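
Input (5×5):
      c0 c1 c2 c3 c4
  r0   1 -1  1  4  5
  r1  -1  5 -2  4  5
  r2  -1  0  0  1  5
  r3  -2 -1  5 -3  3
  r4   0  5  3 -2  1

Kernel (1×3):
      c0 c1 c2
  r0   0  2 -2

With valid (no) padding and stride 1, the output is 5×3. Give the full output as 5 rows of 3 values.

Output[0,0]: The receptive field on the input at this output position is [1 -1 1]. Elementwise product with the kernel and sum: -1·2 + 1·-2.
Output[0,1]: The receptive field on the input at this output position is [-1 1 4]. Elementwise product with the kernel and sum: 1·2 + 4·-2.

-4 -6 -2
14 -12 -2
0 -2 -8
-12 16 -12
4 10 -6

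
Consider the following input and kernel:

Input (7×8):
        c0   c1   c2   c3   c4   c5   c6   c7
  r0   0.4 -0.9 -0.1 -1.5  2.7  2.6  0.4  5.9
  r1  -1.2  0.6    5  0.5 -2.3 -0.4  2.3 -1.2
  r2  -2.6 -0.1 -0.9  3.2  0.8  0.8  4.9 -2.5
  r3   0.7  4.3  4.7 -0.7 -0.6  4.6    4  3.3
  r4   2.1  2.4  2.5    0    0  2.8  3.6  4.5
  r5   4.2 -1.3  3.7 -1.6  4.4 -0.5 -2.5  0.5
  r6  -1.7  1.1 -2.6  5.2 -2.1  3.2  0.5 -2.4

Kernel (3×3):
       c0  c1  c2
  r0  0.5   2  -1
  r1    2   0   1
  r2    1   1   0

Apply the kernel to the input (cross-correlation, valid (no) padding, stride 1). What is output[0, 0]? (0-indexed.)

The receptive field on the input at this output position is [0.4 -0.9 -0.1 / -1.2 0.6 5 / -2.6 -0.1 -0.9]. Elementwise product with the kernel and sum: 0.4·0.5 + -0.9·2 + -0.1·-1 + -1.2·2 + 5·1 + -2.6·1 + -0.1·1.

-1.6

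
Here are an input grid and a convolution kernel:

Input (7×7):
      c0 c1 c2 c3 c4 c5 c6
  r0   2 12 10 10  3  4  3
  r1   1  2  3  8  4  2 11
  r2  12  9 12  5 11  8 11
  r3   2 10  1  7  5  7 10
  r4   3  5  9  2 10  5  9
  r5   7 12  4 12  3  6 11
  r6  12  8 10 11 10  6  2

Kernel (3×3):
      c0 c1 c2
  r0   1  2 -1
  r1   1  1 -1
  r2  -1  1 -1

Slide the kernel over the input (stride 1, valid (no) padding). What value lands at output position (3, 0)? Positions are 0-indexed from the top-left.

The receptive field on the input at this output position is [2 10 1 / 3 5 9 / 7 12 4]. Elementwise product with the kernel and sum: 2·1 + 10·2 + 1·-1 + 3·1 + 5·1 + 9·-1 + 7·-1 + 12·1 + 4·-1.

21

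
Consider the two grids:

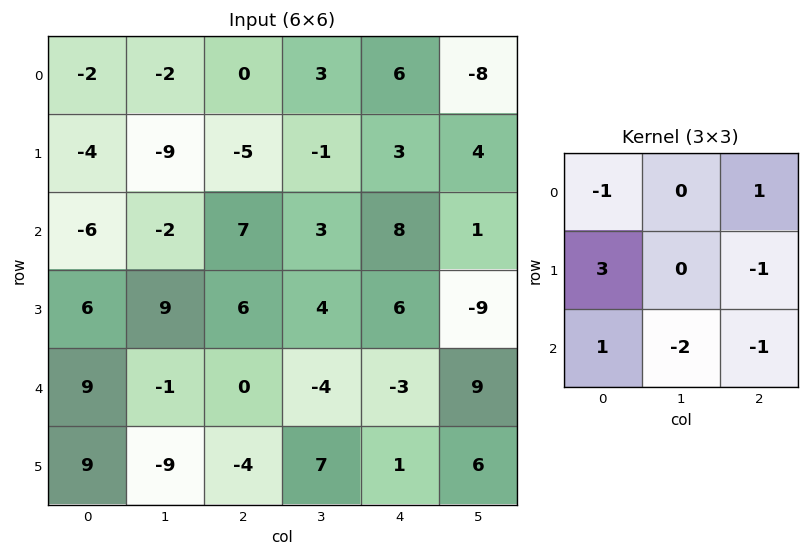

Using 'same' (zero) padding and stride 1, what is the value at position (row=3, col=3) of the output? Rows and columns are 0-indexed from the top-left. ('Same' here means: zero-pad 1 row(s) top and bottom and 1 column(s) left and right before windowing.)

24

The receptive field on the zero-padded input at this output position is [7 3 8 / 6 4 6 / 0 -4 -3]. Elementwise product with the kernel and sum: 7·-1 + 8·1 + 6·3 + 6·-1 + 0·1 + -4·-2 + -3·-1.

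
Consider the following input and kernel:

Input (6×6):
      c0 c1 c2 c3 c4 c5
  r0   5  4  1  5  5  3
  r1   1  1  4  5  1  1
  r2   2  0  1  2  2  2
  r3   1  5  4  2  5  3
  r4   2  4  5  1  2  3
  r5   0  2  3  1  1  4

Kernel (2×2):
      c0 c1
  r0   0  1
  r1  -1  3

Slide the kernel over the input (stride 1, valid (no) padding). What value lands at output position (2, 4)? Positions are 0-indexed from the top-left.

6

The receptive field on the input at this output position is [2 2 / 5 3]. Elementwise product with the kernel and sum: 2·1 + 5·-1 + 3·3.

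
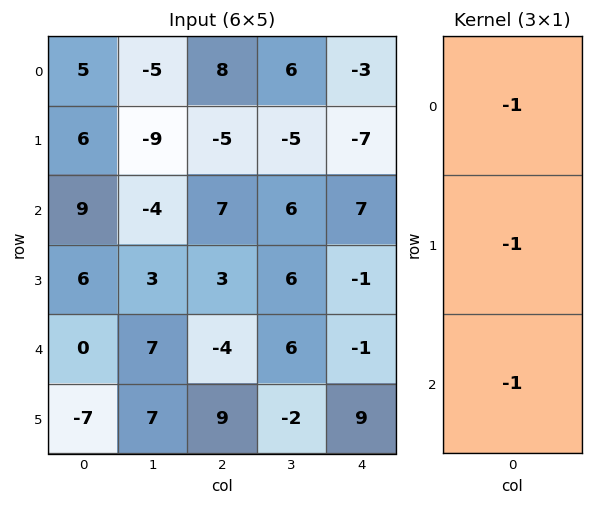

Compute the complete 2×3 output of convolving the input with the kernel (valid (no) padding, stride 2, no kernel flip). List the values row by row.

Output[0,0]: The receptive field on the input at this output position is [5 / 6 / 9]. Elementwise product with the kernel and sum: 5·-1 + 6·-1 + 9·-1.
Output[0,1]: The receptive field on the input at this output position is [8 / -5 / 7]. Elementwise product with the kernel and sum: 8·-1 + -5·-1 + 7·-1.

-20 -10 3
-15 -6 -5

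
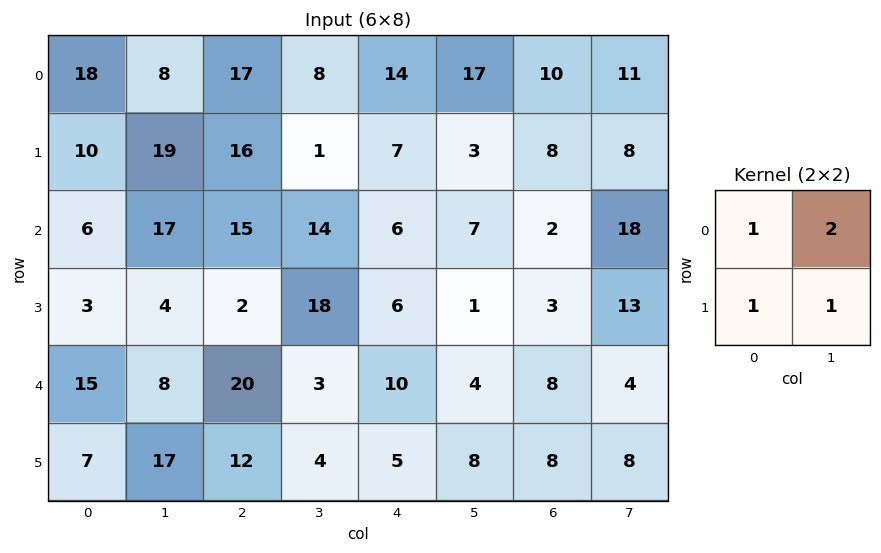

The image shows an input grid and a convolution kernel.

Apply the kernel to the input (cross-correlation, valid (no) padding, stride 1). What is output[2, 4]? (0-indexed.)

27

The receptive field on the input at this output position is [6 7 / 6 1]. Elementwise product with the kernel and sum: 6·1 + 7·2 + 6·1 + 1·1.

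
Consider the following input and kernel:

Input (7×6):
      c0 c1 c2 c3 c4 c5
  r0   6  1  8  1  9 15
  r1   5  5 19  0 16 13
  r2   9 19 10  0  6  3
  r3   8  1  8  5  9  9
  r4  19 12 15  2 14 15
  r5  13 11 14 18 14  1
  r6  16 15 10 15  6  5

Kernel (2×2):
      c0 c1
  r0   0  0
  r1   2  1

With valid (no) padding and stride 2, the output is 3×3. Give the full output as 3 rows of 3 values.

Output[0,0]: The receptive field on the input at this output position is [6 1 / 5 5]. Elementwise product with the kernel and sum: 5·2 + 5·1.

15 38 45
17 21 27
37 46 29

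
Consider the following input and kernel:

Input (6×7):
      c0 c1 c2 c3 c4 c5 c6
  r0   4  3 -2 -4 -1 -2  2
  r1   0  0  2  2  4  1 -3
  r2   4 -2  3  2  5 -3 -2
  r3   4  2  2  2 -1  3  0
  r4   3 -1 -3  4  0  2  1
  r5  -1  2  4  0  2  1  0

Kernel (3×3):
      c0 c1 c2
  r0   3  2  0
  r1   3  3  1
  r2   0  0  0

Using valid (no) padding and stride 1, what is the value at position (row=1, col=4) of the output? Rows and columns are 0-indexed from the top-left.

18

The receptive field on the input at this output position is [4 1 -3 / 5 -3 -2 / -1 3 0]. Elementwise product with the kernel and sum: 4·3 + 1·2 + 5·3 + -3·3 + -2·1.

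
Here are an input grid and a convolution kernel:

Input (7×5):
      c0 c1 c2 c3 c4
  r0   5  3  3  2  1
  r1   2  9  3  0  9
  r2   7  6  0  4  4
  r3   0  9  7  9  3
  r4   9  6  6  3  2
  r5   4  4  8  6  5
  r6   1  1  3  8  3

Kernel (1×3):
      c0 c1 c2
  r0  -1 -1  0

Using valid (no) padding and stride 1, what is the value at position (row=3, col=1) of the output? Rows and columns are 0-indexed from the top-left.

The receptive field on the input at this output position is [9 7 9]. Elementwise product with the kernel and sum: 9·-1 + 7·-1.

-16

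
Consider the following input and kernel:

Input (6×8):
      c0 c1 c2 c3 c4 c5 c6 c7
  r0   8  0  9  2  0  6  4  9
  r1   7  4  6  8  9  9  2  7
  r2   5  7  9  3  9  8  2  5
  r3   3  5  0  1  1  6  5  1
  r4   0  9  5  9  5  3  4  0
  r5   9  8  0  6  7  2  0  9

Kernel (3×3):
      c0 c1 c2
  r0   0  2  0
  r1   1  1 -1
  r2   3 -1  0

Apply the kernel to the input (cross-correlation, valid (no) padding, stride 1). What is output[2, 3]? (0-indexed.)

The receptive field on the input at this output position is [3 9 8 / 1 1 6 / 9 5 3]. Elementwise product with the kernel and sum: 9·2 + 1·1 + 1·1 + 6·-1 + 9·3 + 5·-1.

36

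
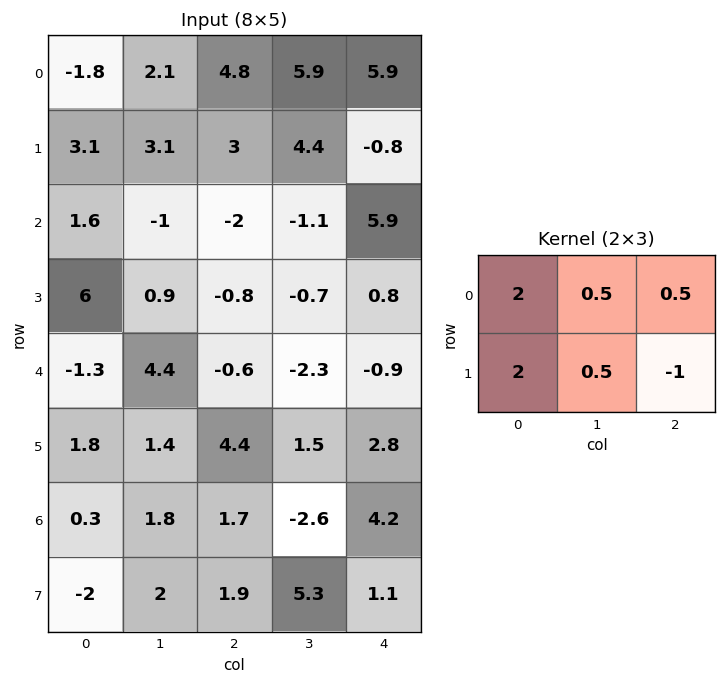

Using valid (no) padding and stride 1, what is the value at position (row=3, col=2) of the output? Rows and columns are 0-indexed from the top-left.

The receptive field on the input at this output position is [-0.8 -0.7 0.8 / -0.6 -2.3 -0.9]. Elementwise product with the kernel and sum: -0.8·2 + -0.7·0.5 + 0.8·0.5 + -0.6·2 + -2.3·0.5 + -0.9·-1.

-3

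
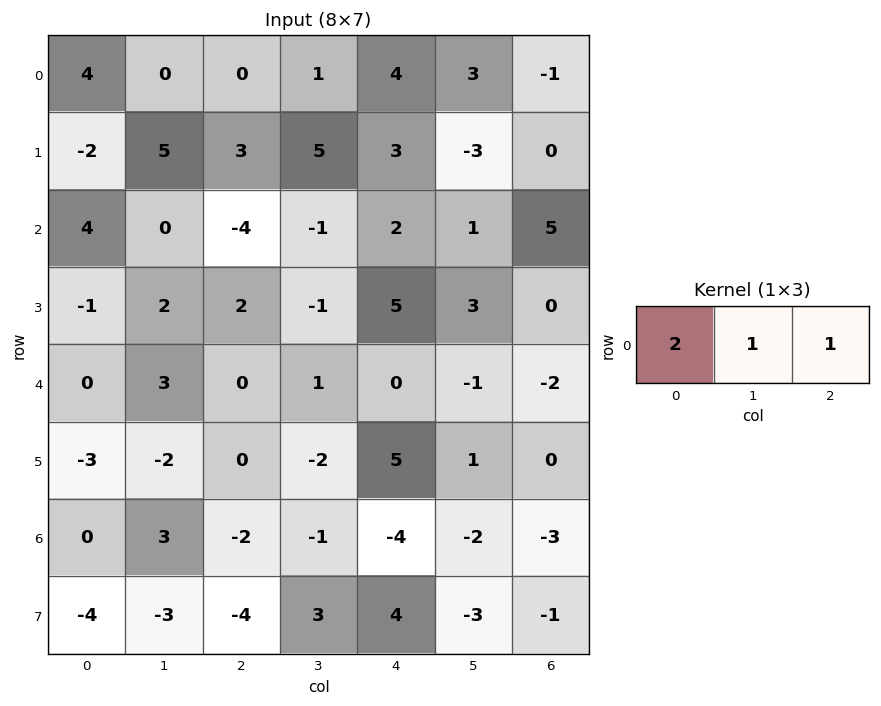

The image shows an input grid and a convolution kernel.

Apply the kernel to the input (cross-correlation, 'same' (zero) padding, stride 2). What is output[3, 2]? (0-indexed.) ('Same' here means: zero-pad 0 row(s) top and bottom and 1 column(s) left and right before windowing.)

-8

The receptive field on the zero-padded input at this output position is [-1 -4 -2]. Elementwise product with the kernel and sum: -1·2 + -4·1 + -2·1.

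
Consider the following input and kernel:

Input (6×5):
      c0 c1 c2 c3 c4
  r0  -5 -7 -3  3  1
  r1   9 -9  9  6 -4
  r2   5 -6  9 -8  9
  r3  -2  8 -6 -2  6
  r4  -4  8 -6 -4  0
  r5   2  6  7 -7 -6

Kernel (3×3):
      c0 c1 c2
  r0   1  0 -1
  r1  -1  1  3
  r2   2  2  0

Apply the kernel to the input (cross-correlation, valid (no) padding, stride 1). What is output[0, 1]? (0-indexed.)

32

The receptive field on the input at this output position is [-7 -3 3 / -9 9 6 / -6 9 -8]. Elementwise product with the kernel and sum: -7·1 + 3·-1 + -9·-1 + 9·1 + 6·3 + -6·2 + 9·2.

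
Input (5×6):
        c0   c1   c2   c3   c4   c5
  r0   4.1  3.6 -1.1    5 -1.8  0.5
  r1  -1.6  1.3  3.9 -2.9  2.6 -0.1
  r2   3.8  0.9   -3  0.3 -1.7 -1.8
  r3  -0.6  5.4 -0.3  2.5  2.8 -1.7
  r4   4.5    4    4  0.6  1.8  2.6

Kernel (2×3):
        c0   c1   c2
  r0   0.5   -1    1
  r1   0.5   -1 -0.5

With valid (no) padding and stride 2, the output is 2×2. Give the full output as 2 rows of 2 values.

-6.7 -3.8
-7.55 -7.55

Output[0,0]: The receptive field on the input at this output position is [4.1 3.6 -1.1 / -1.6 1.3 3.9]. Elementwise product with the kernel and sum: 4.1·0.5 + 3.6·-1 + -1.1·1 + -1.6·0.5 + 1.3·-1 + 3.9·-0.5.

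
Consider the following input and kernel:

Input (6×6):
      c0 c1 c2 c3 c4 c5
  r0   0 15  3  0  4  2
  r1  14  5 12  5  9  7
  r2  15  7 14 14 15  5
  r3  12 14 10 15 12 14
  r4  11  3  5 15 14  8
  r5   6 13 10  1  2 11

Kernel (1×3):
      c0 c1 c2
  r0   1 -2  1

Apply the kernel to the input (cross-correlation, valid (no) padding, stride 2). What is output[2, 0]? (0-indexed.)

10

The receptive field on the input at this output position is [11 3 5]. Elementwise product with the kernel and sum: 11·1 + 3·-2 + 5·1.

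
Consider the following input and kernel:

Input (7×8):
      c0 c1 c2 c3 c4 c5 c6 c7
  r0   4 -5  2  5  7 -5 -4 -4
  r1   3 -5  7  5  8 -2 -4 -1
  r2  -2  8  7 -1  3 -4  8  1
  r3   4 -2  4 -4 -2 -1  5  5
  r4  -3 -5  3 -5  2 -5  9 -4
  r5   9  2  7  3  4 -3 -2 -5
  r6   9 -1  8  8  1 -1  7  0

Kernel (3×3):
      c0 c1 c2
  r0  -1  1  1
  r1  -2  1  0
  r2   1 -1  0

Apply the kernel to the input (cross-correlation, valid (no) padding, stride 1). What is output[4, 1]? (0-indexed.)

-3

The receptive field on the input at this output position is [-5 3 -5 / 2 7 3 / -1 8 8]. Elementwise product with the kernel and sum: -5·-1 + 3·1 + -5·1 + 2·-2 + 7·1 + -1·1 + 8·-1.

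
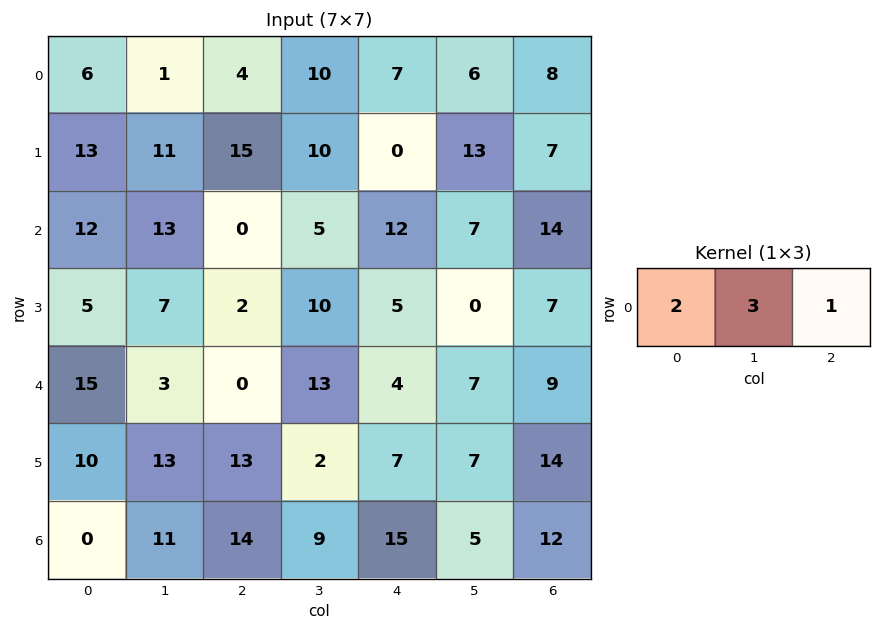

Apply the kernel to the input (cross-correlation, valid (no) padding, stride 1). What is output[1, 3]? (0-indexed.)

33

The receptive field on the input at this output position is [10 0 13]. Elementwise product with the kernel and sum: 10·2 + 0·3 + 13·1.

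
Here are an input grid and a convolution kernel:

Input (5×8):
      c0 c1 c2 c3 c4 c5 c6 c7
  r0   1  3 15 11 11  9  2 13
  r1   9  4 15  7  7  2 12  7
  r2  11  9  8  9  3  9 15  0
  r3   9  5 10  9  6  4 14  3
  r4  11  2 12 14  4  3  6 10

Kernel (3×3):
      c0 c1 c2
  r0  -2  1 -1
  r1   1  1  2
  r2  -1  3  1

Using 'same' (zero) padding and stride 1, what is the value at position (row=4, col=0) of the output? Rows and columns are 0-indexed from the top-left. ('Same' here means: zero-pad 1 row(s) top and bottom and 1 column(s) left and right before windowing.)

19

The receptive field on the zero-padded input at this output position is [0 9 5 / 0 11 2 / 0 0 0]. Elementwise product with the kernel and sum: 0·-2 + 9·1 + 5·-1 + 0·1 + 11·1 + 2·2 + 0·-1 + 0·3 + 0·1.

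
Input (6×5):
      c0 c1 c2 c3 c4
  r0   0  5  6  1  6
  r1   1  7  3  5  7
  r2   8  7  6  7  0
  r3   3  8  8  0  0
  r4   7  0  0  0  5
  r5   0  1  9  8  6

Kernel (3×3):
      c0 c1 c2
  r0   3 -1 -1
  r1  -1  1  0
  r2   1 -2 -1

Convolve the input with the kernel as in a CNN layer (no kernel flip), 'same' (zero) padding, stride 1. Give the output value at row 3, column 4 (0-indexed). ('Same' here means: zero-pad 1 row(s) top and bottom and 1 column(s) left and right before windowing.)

11

The receptive field on the zero-padded input at this output position is [7 0 0 / 0 0 0 / 0 5 0]. Elementwise product with the kernel and sum: 7·3 + 0·-1 + 0·-1 + 0·-1 + 0·1 + 0·1 + 5·-2 + 0·-1.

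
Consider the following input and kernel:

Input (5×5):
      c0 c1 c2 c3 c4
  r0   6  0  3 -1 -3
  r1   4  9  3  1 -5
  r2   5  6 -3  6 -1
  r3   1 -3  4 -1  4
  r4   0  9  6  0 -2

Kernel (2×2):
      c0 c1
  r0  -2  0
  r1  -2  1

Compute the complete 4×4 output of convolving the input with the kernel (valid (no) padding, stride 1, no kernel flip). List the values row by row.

Output[0,0]: The receptive field on the input at this output position is [6 0 / 4 9]. Elementwise product with the kernel and sum: 6·-2 + 4·-2 + 9·1.

-11 -15 -11 -5
-12 -33 6 -15
-15 -2 -3 -6
7 -6 -20 0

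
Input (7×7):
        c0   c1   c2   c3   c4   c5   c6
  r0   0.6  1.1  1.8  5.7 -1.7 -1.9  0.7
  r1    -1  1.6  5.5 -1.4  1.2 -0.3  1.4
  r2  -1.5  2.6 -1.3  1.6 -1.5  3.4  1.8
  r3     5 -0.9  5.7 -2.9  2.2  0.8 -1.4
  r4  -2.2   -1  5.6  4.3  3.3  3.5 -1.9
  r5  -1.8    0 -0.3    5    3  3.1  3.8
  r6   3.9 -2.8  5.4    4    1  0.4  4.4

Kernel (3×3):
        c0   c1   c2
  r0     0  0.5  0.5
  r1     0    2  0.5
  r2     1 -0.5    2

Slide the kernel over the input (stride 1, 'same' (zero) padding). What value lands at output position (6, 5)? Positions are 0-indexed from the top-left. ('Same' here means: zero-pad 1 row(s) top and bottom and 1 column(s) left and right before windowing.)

6.45

The receptive field on the zero-padded input at this output position is [3 3.1 3.8 / 1 0.4 4.4 / 0 0 0]. Elementwise product with the kernel and sum: 3.1·0.5 + 3.8·0.5 + 0.4·2 + 4.4·0.5 + 0·1 + 0·-0.5 + 0·2.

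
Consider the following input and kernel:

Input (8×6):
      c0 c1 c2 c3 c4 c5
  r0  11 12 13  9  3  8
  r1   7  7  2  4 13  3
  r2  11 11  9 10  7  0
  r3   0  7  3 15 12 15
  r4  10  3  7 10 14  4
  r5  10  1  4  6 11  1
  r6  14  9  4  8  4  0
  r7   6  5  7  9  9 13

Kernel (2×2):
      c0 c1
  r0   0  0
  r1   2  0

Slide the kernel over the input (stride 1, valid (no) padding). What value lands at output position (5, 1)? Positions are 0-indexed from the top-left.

The receptive field on the input at this output position is [1 4 / 9 4]. Elementwise product with the kernel and sum: 9·2.

18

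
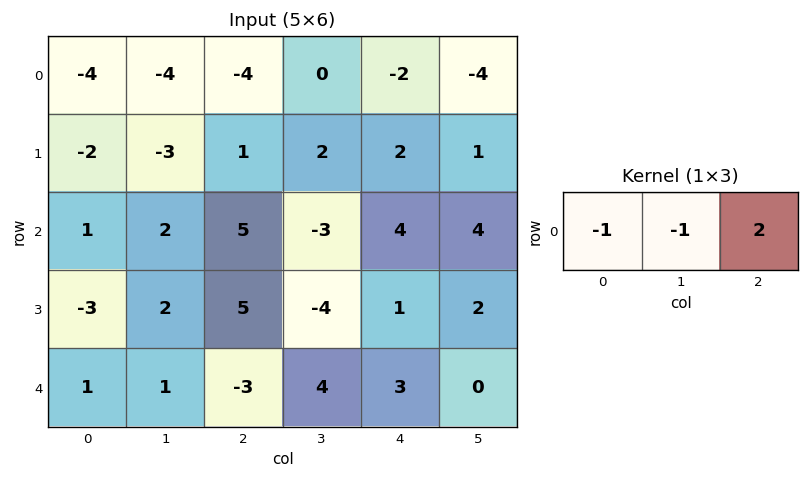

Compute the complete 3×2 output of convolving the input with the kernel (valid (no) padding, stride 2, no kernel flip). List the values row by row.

0 0
7 6
-8 5

Output[0,0]: The receptive field on the input at this output position is [-4 -4 -4]. Elementwise product with the kernel and sum: -4·-1 + -4·-1 + -4·2.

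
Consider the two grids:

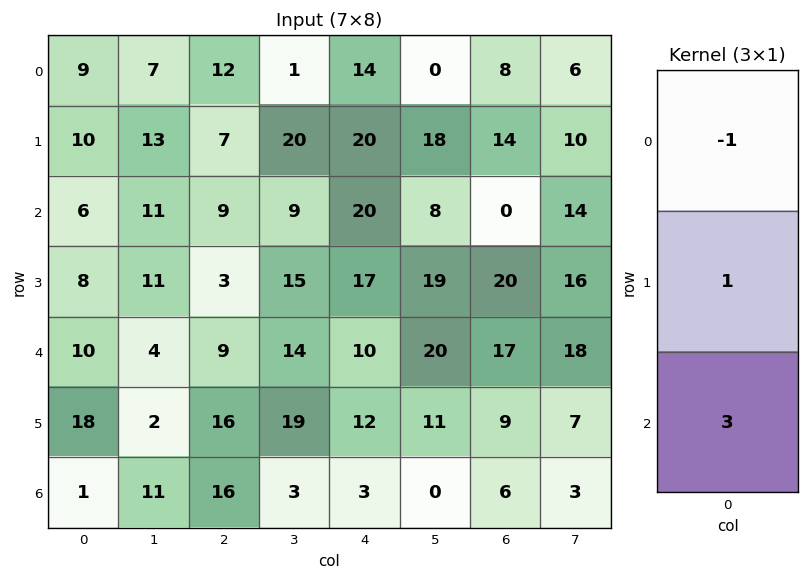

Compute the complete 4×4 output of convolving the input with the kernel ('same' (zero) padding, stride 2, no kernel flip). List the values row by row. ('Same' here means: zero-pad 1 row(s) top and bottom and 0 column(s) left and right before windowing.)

39 33 74 50
20 11 51 46
56 54 29 24
-17 0 -9 -3

Output[0,0]: The receptive field on the zero-padded input at this output position is [0 / 9 / 10]. Elementwise product with the kernel and sum: 0·-1 + 9·1 + 10·3.
Output[0,1]: The receptive field on the zero-padded input at this output position is [0 / 12 / 7]. Elementwise product with the kernel and sum: 0·-1 + 12·1 + 7·3.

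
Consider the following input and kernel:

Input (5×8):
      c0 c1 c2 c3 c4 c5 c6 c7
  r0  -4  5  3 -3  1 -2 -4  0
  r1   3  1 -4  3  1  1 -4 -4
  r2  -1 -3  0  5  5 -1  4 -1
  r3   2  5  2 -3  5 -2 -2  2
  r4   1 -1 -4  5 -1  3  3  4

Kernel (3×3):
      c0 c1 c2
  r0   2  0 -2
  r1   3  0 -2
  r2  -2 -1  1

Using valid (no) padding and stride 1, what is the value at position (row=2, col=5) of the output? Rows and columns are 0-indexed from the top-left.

-15

The receptive field on the input at this output position is [-1 4 -1 / -2 -2 2 / 3 3 4]. Elementwise product with the kernel and sum: -1·2 + -1·-2 + -2·3 + 2·-2 + 3·-2 + 3·-1 + 4·1.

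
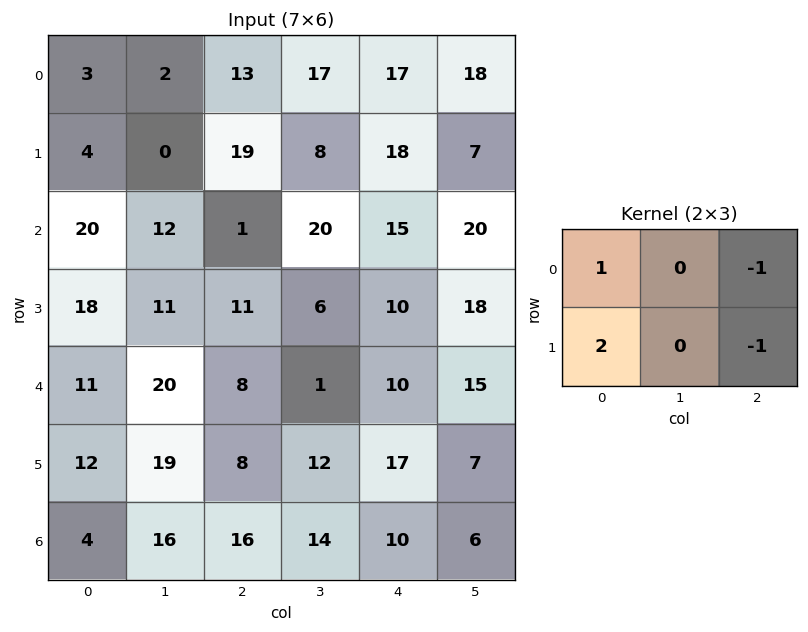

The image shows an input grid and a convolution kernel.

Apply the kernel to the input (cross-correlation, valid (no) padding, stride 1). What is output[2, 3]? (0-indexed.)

-6

The receptive field on the input at this output position is [20 15 20 / 6 10 18]. Elementwise product with the kernel and sum: 20·1 + 20·-1 + 6·2 + 18·-1.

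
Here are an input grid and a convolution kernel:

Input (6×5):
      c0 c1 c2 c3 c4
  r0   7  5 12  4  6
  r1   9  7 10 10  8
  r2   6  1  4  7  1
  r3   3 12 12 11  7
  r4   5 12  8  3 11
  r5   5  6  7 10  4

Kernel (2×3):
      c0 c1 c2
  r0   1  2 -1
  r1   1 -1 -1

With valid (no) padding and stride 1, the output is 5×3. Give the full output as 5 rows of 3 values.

Output[0,0]: The receptive field on the input at this output position is [7 5 12 / 9 7 10]. Elementwise product with the kernel and sum: 7·1 + 5·2 + 12·-1 + 9·1 + 7·-1 + 10·-1.
Output[0,1]: The receptive field on the input at this output position is [5 12 4 / 7 10 10]. Elementwise product with the kernel and sum: 5·1 + 12·2 + 4·-1 + 7·1 + 10·-1 + 10·-1.

-3 12 6
14 7 18
-17 -9 11
0 26 21
13 14 -4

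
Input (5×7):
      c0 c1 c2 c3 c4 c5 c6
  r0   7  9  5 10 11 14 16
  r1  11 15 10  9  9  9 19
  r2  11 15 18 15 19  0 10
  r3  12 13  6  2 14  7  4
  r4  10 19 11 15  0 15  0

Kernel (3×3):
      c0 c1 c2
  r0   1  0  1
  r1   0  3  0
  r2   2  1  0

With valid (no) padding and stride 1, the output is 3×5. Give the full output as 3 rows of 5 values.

94 97 94 100 92
103 110 78 93 63
107 97 80 87 65

Output[0,0]: The receptive field on the input at this output position is [7 9 5 / 11 15 10 / 11 15 18]. Elementwise product with the kernel and sum: 7·1 + 5·1 + 15·3 + 11·2 + 15·1.
Output[0,1]: The receptive field on the input at this output position is [9 5 10 / 15 10 9 / 15 18 15]. Elementwise product with the kernel and sum: 9·1 + 10·1 + 10·3 + 15·2 + 18·1.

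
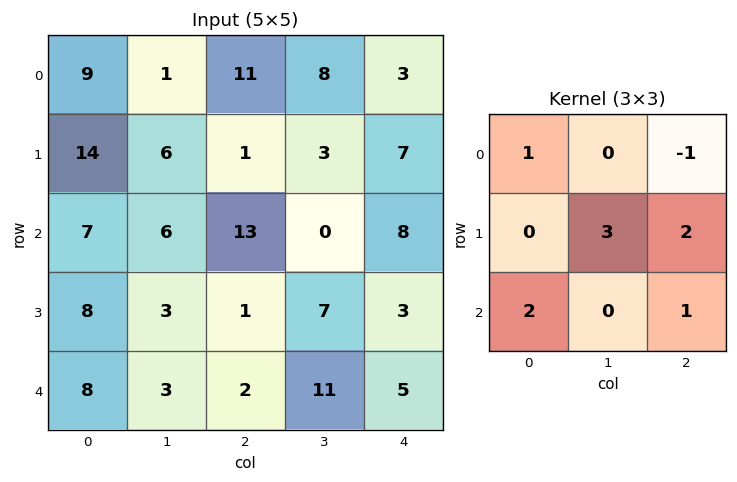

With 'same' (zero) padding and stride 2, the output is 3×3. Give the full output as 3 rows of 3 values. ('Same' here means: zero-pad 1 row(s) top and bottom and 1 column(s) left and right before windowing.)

35 64 15
30 55 41
27 24 22

Output[0,0]: The receptive field on the zero-padded input at this output position is [0 0 0 / 0 9 1 / 0 14 6]. Elementwise product with the kernel and sum: 0·1 + 0·-1 + 9·3 + 1·2 + 0·2 + 6·1.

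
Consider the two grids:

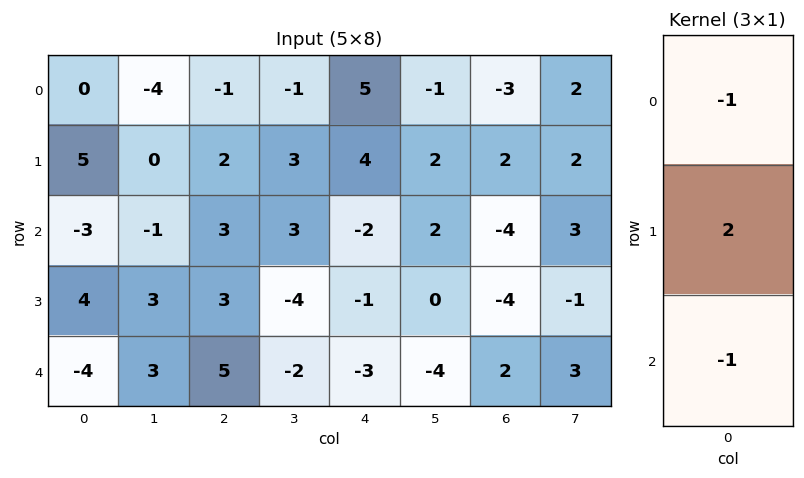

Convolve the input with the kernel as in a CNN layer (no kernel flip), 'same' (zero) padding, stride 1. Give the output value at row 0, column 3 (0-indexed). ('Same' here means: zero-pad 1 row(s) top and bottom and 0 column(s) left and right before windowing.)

-5

The receptive field on the zero-padded input at this output position is [0 / -1 / 3]. Elementwise product with the kernel and sum: 0·-1 + -1·2 + 3·-1.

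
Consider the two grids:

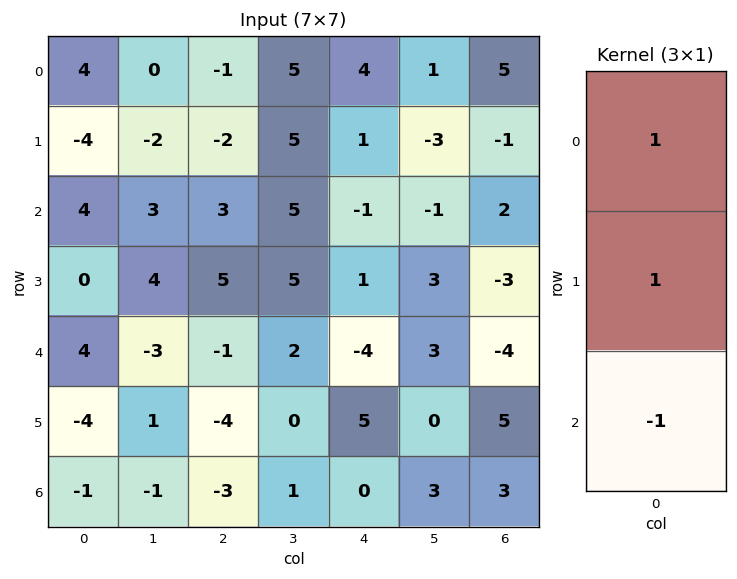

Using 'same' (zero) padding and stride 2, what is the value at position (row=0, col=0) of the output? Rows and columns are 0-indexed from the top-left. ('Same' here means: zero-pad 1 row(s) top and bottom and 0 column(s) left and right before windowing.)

The receptive field on the zero-padded input at this output position is [0 / 4 / -4]. Elementwise product with the kernel and sum: 0·1 + 4·1 + -4·-1.

8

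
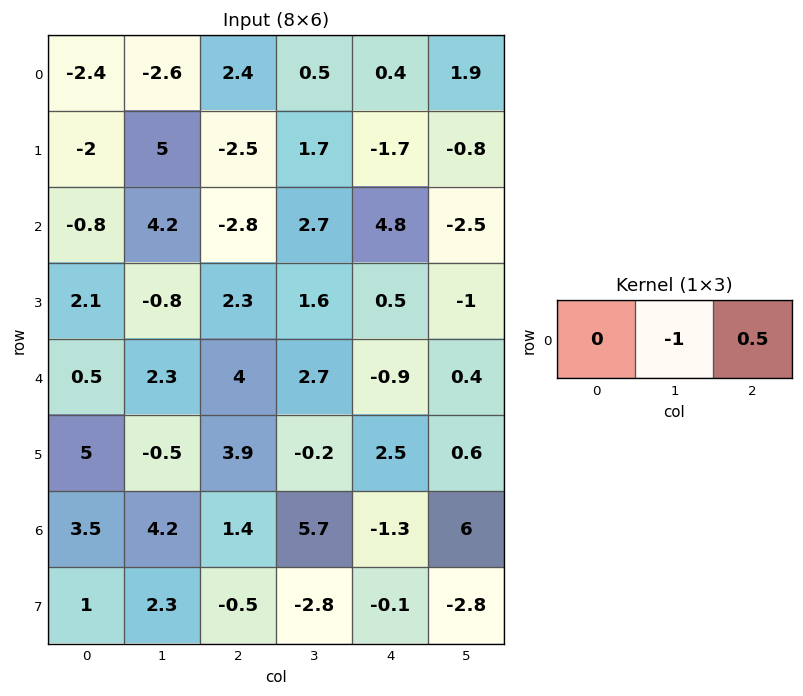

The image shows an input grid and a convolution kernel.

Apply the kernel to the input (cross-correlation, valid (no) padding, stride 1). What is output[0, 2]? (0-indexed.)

The receptive field on the input at this output position is [2.4 0.5 0.4]. Elementwise product with the kernel and sum: 0.5·-1 + 0.4·0.5.

-0.3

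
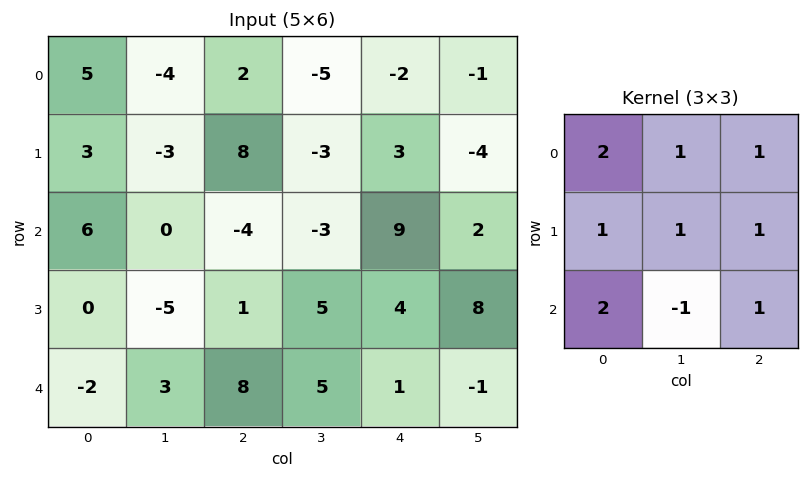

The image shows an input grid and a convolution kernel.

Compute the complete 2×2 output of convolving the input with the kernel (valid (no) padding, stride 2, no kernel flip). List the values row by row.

24 9
5 20

Output[0,0]: The receptive field on the input at this output position is [5 -4 2 / 3 -3 8 / 6 0 -4]. Elementwise product with the kernel and sum: 5·2 + -4·1 + 2·1 + 3·1 + -3·1 + 8·1 + 6·2 + 0·-1 + -4·1.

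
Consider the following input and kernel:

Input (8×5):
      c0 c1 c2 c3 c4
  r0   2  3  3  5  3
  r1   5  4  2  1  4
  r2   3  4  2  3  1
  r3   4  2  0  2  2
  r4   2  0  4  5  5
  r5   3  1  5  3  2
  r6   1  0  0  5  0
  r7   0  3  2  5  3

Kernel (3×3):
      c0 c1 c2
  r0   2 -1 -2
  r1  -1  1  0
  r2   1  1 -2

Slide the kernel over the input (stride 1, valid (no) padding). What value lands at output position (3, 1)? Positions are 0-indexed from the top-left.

4

The receptive field on the input at this output position is [2 0 2 / 0 4 5 / 1 5 3]. Elementwise product with the kernel and sum: 2·2 + 0·-1 + 2·-2 + 0·-1 + 4·1 + 1·1 + 5·1 + 3·-2.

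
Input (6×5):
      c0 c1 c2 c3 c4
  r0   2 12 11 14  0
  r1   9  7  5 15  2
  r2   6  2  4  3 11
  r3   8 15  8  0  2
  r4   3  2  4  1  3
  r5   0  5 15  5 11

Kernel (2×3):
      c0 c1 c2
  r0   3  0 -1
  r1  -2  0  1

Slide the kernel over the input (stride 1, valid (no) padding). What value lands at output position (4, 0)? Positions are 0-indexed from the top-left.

The receptive field on the input at this output position is [3 2 4 / 0 5 15]. Elementwise product with the kernel and sum: 3·3 + 4·-1 + 0·-2 + 15·1.

20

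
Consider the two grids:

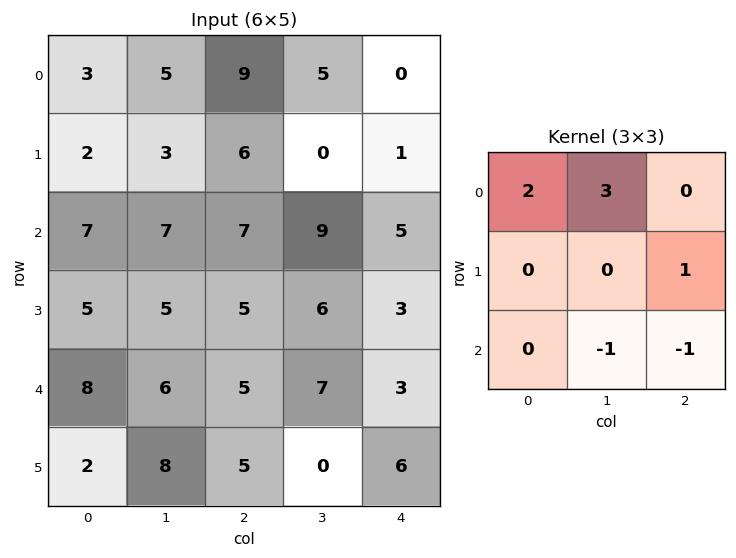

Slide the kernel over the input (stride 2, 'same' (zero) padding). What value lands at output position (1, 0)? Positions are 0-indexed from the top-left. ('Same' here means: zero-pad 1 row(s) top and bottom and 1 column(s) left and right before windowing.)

3

The receptive field on the zero-padded input at this output position is [0 2 3 / 0 7 7 / 0 5 5]. Elementwise product with the kernel and sum: 0·2 + 2·3 + 7·1 + 5·-1 + 5·-1.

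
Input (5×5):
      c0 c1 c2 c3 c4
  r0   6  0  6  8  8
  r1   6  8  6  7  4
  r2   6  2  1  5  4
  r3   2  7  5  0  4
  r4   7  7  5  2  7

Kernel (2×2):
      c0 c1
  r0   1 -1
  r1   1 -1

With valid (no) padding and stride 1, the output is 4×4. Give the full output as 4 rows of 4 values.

Output[0,0]: The receptive field on the input at this output position is [6 0 / 6 8]. Elementwise product with the kernel and sum: 6·1 + 0·-1 + 6·1 + 8·-1.
Output[0,1]: The receptive field on the input at this output position is [0 6 / 8 6]. Elementwise product with the kernel and sum: 0·1 + 6·-1 + 8·1 + 6·-1.

4 -4 -3 3
2 3 -5 4
-1 3 1 -3
-5 4 8 -9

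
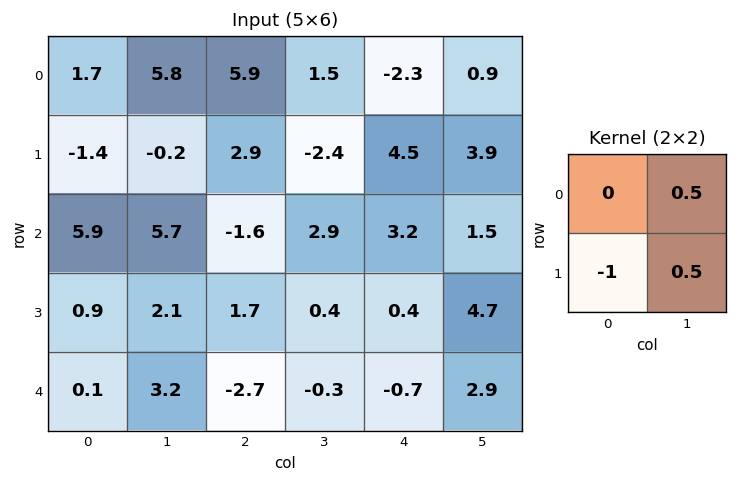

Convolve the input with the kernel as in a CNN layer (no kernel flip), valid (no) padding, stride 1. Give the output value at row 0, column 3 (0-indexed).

The receptive field on the input at this output position is [1.5 -2.3 / -2.4 4.5]. Elementwise product with the kernel and sum: -2.3·0.5 + -2.4·-1 + 4.5·0.5.

3.5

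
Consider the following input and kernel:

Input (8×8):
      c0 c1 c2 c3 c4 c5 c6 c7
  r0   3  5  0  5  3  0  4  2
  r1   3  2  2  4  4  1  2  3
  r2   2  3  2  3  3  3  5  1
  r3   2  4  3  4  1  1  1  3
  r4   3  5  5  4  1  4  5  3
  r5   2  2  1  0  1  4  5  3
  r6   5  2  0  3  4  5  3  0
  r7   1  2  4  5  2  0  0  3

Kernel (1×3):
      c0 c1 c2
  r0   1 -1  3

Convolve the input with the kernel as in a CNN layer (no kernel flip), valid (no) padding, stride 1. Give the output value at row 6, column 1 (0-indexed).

The receptive field on the input at this output position is [2 0 3]. Elementwise product with the kernel and sum: 2·1 + 0·-1 + 3·3.

11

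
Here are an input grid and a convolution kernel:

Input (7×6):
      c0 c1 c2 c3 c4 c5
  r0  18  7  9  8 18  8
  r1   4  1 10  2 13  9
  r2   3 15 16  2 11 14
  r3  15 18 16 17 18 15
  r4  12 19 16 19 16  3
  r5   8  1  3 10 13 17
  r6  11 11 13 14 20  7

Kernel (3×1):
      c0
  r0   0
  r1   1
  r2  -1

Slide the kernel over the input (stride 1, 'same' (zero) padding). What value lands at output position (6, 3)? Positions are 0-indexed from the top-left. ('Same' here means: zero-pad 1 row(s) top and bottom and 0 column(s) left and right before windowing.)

The receptive field on the zero-padded input at this output position is [10 / 14 / 0]. Elementwise product with the kernel and sum: 14·1 + 0·-1.

14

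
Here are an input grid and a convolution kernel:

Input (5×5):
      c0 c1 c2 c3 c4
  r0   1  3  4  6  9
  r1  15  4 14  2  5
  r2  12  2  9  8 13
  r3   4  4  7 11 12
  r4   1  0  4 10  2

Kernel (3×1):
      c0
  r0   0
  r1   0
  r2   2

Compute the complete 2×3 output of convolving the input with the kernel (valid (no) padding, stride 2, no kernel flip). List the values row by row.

Output[0,0]: The receptive field on the input at this output position is [1 / 15 / 12]. Elementwise product with the kernel and sum: 12·2.

24 18 26
2 8 4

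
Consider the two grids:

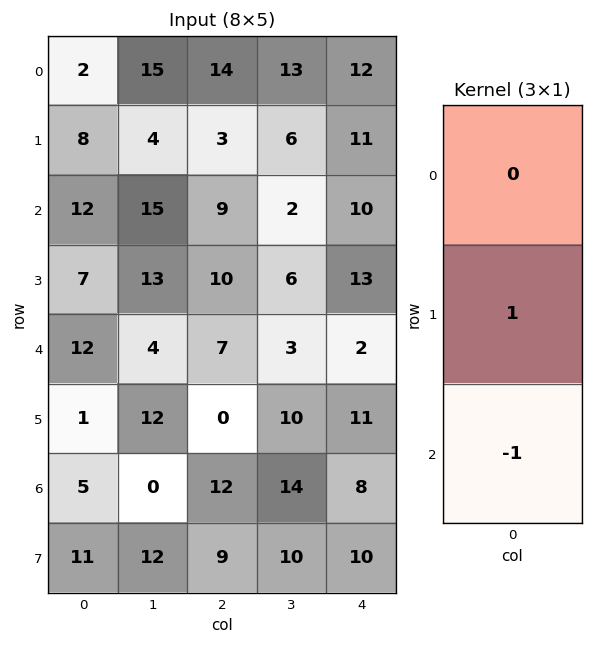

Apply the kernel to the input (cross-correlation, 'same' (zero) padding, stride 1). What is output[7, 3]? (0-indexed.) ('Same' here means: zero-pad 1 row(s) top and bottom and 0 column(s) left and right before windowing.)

The receptive field on the zero-padded input at this output position is [14 / 10 / 0]. Elementwise product with the kernel and sum: 10·1 + 0·-1.

10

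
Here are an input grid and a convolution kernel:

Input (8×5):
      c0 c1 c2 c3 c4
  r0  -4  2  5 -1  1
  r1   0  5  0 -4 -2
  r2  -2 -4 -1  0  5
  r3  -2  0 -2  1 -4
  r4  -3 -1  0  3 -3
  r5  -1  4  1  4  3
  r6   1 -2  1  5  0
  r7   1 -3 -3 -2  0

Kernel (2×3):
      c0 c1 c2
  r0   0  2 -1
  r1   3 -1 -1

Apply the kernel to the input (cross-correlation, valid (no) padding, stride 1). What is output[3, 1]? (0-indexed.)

The receptive field on the input at this output position is [0 -2 1 / -1 0 3]. Elementwise product with the kernel and sum: -2·2 + 1·-1 + -1·3 + 0·-1 + 3·-1.

-11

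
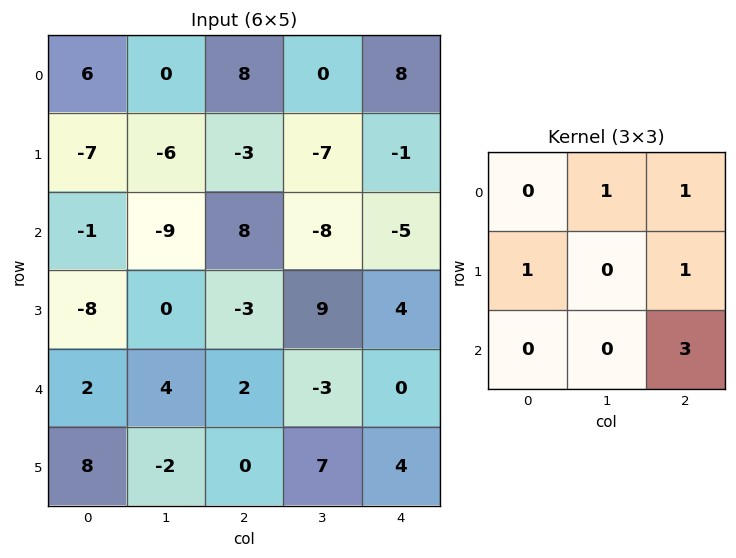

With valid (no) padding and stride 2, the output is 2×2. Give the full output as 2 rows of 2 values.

Output[0,0]: The receptive field on the input at this output position is [6 0 8 / -7 -6 -3 / -1 -9 8]. Elementwise product with the kernel and sum: 0·1 + 8·1 + -7·1 + -3·1 + 8·3.
Output[0,1]: The receptive field on the input at this output position is [8 0 8 / -3 -7 -1 / 8 -8 -5]. Elementwise product with the kernel and sum: 0·1 + 8·1 + -3·1 + -1·1 + -5·3.

22 -11
-6 -12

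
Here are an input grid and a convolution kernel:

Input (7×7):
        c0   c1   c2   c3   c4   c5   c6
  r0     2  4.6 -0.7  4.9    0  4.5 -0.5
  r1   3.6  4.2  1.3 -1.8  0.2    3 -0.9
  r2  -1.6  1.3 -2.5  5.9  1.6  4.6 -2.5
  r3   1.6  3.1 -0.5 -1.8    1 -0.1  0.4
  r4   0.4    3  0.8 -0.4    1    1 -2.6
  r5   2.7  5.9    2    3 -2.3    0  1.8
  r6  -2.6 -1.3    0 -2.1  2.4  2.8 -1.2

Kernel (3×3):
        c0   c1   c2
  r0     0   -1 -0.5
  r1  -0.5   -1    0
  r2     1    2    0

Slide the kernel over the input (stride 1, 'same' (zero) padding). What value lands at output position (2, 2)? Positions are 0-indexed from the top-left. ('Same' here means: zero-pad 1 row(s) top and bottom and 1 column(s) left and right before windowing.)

3.55

The receptive field on the zero-padded input at this output position is [4.2 1.3 -1.8 / 1.3 -2.5 5.9 / 3.1 -0.5 -1.8]. Elementwise product with the kernel and sum: 1.3·-1 + -1.8·-0.5 + 1.3·-0.5 + -2.5·-1 + 3.1·1 + -0.5·2.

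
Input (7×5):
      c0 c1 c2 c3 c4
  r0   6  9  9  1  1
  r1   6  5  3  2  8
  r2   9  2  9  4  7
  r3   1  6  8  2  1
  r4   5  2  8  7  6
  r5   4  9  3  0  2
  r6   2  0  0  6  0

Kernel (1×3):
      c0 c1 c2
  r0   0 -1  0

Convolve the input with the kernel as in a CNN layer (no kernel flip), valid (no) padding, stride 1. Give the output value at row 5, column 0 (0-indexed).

-9

The receptive field on the input at this output position is [4 9 3]. Elementwise product with the kernel and sum: 9·-1.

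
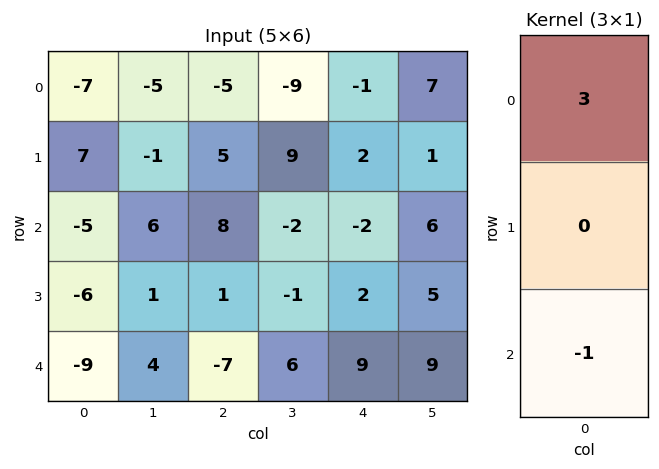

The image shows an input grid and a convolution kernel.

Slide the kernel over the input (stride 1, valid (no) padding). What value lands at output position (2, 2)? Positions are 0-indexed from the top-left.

The receptive field on the input at this output position is [8 / 1 / -7]. Elementwise product with the kernel and sum: 8·3 + -7·-1.

31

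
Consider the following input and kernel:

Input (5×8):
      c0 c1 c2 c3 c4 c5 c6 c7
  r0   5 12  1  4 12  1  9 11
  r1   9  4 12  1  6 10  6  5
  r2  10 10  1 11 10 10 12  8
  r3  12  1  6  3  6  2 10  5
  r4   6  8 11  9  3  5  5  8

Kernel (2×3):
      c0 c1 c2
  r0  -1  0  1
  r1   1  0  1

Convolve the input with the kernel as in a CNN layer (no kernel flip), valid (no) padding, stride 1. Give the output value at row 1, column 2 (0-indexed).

The receptive field on the input at this output position is [12 1 6 / 1 11 10]. Elementwise product with the kernel and sum: 12·-1 + 6·1 + 1·1 + 10·1.

5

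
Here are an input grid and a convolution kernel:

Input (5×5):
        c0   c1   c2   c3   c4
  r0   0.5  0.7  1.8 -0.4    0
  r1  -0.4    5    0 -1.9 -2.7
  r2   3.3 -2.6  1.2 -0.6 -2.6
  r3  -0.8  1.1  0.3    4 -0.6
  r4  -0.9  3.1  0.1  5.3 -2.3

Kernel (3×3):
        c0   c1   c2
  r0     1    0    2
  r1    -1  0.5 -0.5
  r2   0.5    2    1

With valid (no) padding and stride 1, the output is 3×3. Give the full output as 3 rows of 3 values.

Output[0,0]: The receptive field on the input at this output position is [0.5 0.7 1.8 / -0.4 5 0 / 3.3 -2.6 1.2]. Elementwise product with the kernel and sum: 0.5·1 + 1.8·2 + -0.4·-1 + 5·0.5 + 0·-0.5 + 3.3·0.5 + -2.6·2 + 1.2·1.
Output[0,1]: The receptive field on the input at this output position is [0.7 1.8 -0.4 / 5 0 -1.9 / -2.6 1.2 -0.6]. Elementwise product with the kernel and sum: 0.7·1 + -0.4·2 + 5·-1 + 0·0.5 + -1.9·-0.5 + -2.6·0.5 + 1.2·2 + -0.6·1.

4.65 -3.65 -1
-3.5 9.85 1.95
12.75 0.3 6.35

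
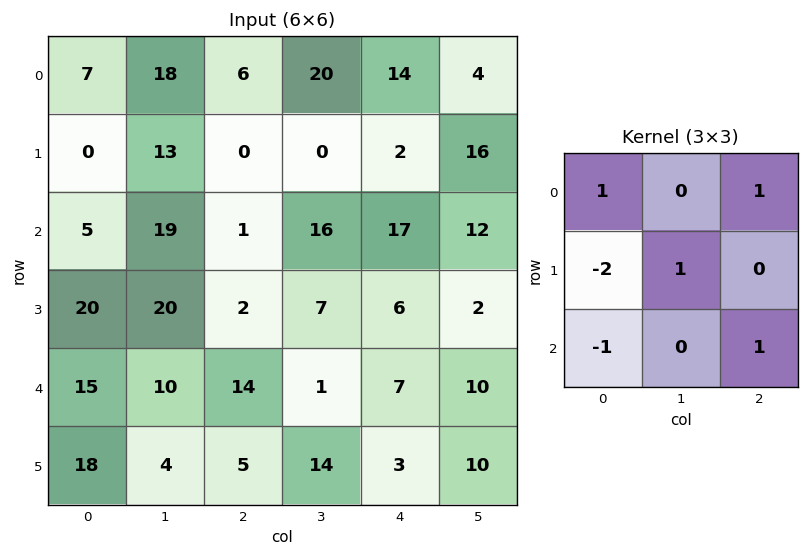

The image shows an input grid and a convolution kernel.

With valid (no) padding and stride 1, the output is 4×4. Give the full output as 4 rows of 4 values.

22 9 36 22
-9 -37 20 -4
-15 -12 14 29
-11 31 -21 10

Output[0,0]: The receptive field on the input at this output position is [7 18 6 / 0 13 0 / 5 19 1]. Elementwise product with the kernel and sum: 7·1 + 6·1 + 0·-2 + 13·1 + 5·-1 + 1·1.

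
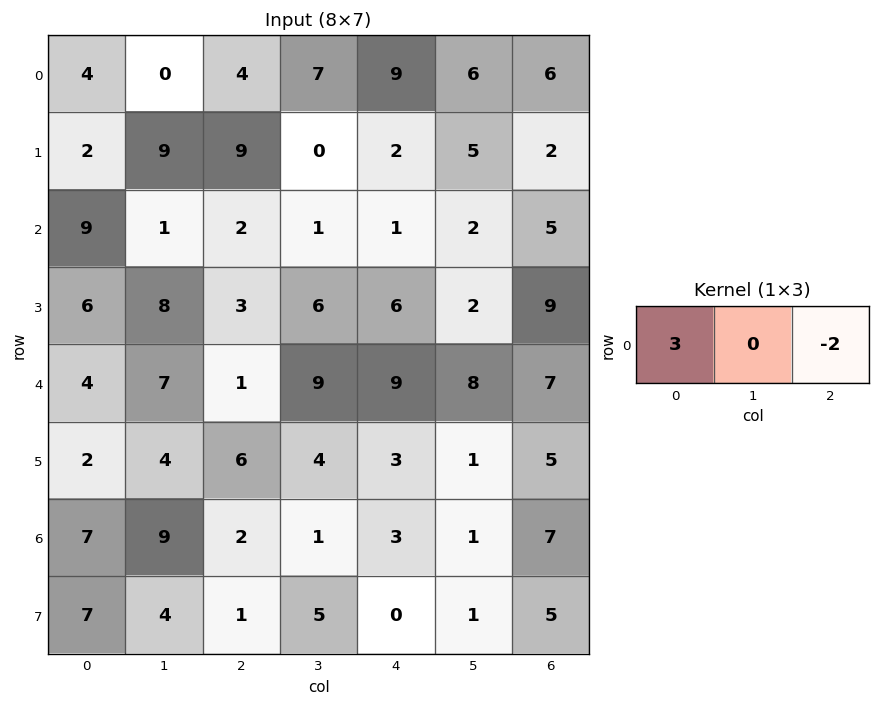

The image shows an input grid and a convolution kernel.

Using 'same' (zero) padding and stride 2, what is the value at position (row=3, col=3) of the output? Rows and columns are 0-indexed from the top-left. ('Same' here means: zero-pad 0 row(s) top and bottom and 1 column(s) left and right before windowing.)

3

The receptive field on the zero-padded input at this output position is [1 7 0]. Elementwise product with the kernel and sum: 1·3 + 0·-2.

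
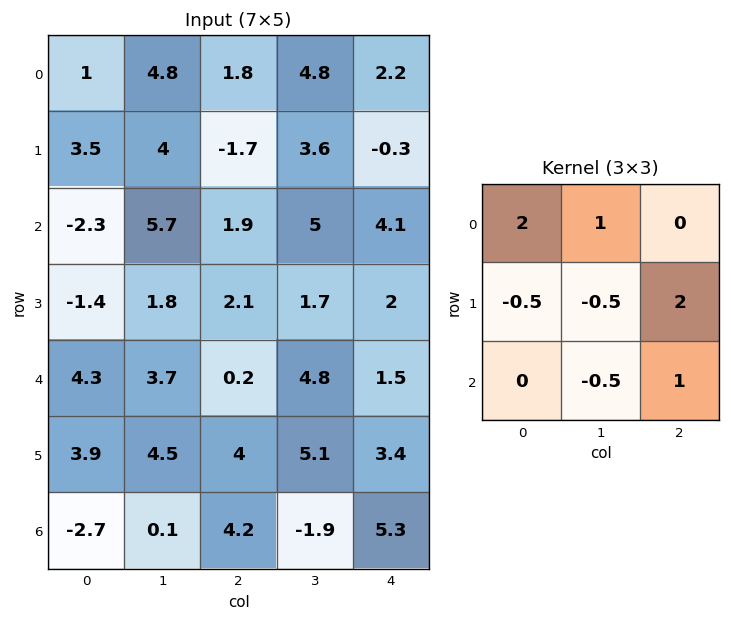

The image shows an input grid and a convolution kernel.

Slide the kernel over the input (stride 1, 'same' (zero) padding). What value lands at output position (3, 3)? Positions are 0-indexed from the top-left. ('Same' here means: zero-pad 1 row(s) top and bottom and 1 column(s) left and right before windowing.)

10

The receptive field on the zero-padded input at this output position is [1.9 5 4.1 / 2.1 1.7 2 / 0.2 4.8 1.5]. Elementwise product with the kernel and sum: 1.9·2 + 5·1 + 2.1·-0.5 + 1.7·-0.5 + 2·2 + 4.8·-0.5 + 1.5·1.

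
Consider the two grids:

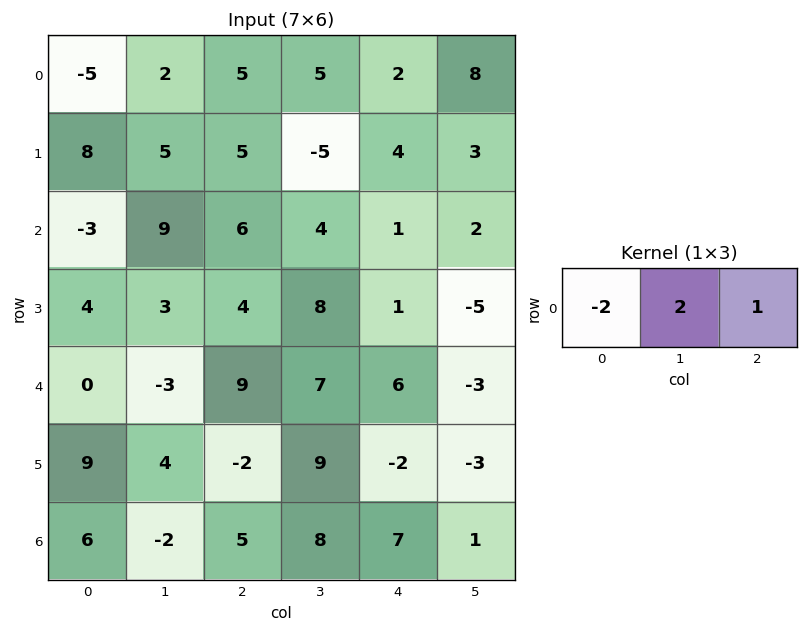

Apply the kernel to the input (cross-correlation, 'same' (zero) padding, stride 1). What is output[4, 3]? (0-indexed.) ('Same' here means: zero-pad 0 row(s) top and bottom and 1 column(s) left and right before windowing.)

The receptive field on the zero-padded input at this output position is [9 7 6]. Elementwise product with the kernel and sum: 9·-2 + 7·2 + 6·1.

2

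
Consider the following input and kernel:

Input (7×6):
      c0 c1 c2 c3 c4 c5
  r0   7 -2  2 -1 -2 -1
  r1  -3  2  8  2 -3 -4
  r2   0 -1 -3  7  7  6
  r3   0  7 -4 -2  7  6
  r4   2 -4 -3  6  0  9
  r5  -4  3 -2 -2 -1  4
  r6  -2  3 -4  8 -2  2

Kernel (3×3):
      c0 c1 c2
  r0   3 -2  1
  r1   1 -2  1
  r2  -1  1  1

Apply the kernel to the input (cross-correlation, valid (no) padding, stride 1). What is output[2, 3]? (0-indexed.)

The receptive field on the input at this output position is [7 7 6 / -2 7 6 / 6 0 9]. Elementwise product with the kernel and sum: 7·3 + 7·-2 + 6·1 + -2·1 + 7·-2 + 6·1 + 6·-1 + 0·1 + 9·1.

6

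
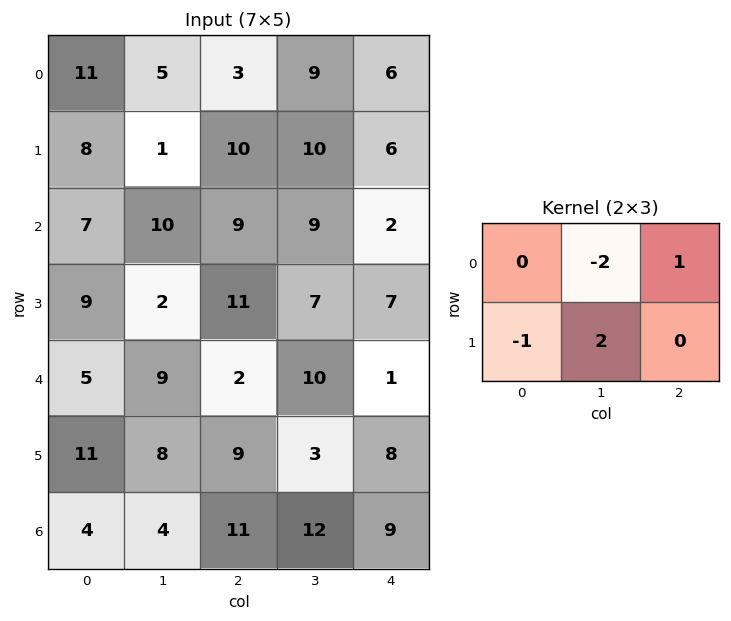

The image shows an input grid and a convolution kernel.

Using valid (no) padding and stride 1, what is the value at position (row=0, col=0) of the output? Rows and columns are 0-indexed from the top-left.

-13

The receptive field on the input at this output position is [11 5 3 / 8 1 10]. Elementwise product with the kernel and sum: 5·-2 + 3·1 + 8·-1 + 1·2.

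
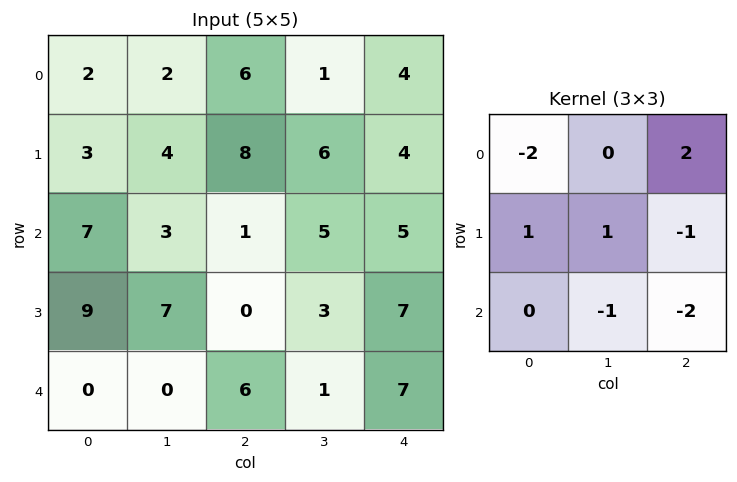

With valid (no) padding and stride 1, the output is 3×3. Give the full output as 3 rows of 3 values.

Output[0,0]: The receptive field on the input at this output position is [2 2 6 / 3 4 8 / 7 3 1]. Elementwise product with the kernel and sum: 2·-2 + 6·2 + 3·1 + 4·1 + 8·-1 + 3·-1 + 1·-2.

2 -7 -9
12 -3 -24
-8 0 -11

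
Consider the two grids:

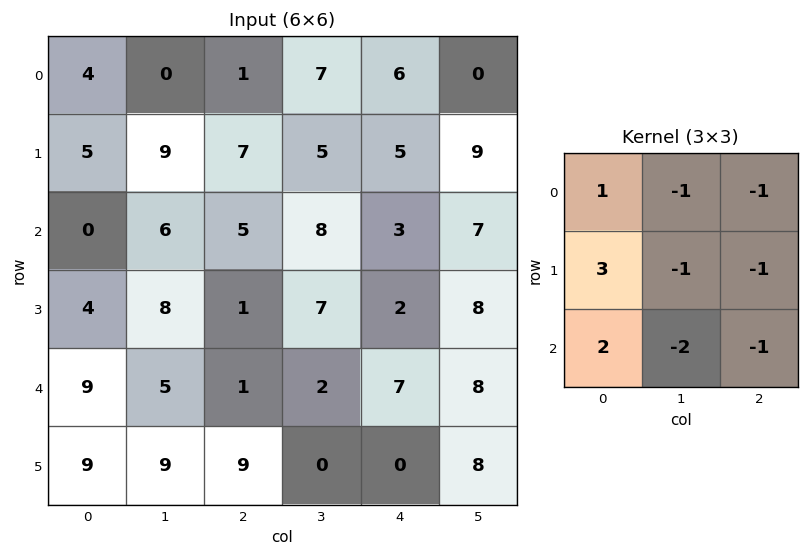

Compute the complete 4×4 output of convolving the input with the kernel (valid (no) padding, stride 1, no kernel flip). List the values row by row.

Output[0,0]: The receptive field on the input at this output position is [4 0 1 / 5 9 7 / 0 6 5]. Elementwise product with the kernel and sum: 4·1 + 0·-1 + 1·-1 + 5·3 + 9·-1 + 7·-1 + 0·2 + 6·-2 + 5·-1.

-15 1 -10 5
-31 9 -13 7
-1 15 -21 -9
7 12 4 -20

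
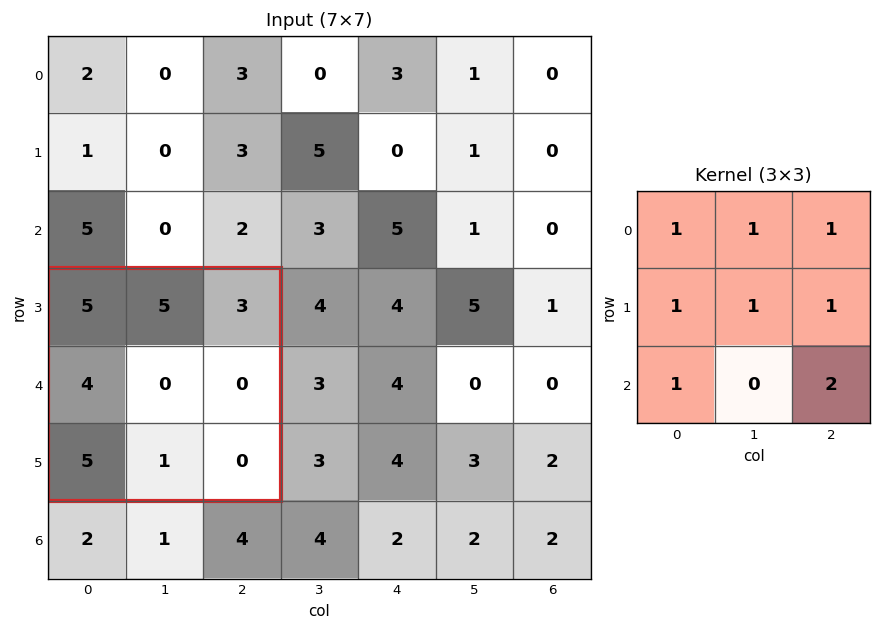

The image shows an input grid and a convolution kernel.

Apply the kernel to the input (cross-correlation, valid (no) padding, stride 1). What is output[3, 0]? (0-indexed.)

The receptive field on the input at this output position is [5 5 3 / 4 0 0 / 5 1 0]. Elementwise product with the kernel and sum: 5·1 + 5·1 + 3·1 + 4·1 + 0·1 + 0·1 + 5·1 + 0·2.

22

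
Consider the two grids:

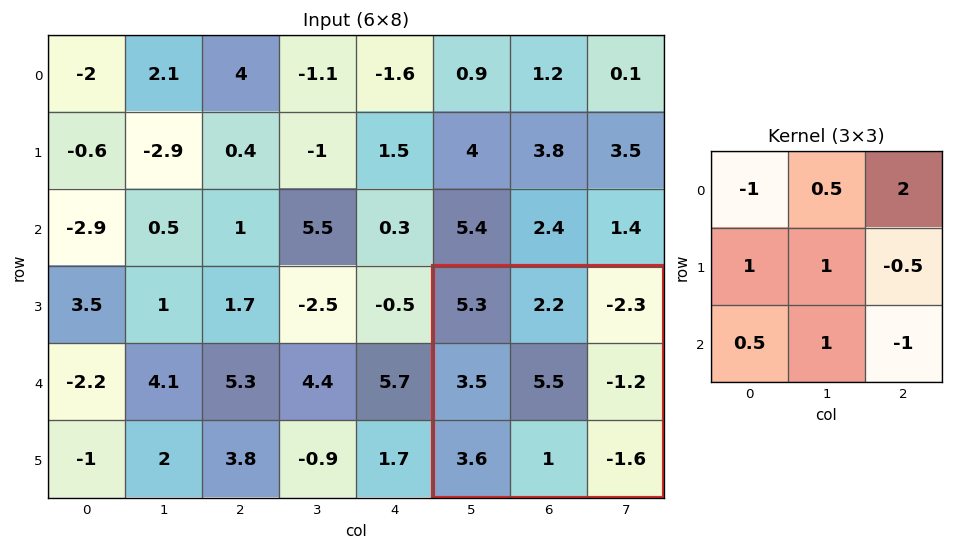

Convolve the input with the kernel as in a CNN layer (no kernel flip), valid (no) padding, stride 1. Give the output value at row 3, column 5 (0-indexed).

The receptive field on the input at this output position is [5.3 2.2 -2.3 / 3.5 5.5 -1.2 / 3.6 1 -1.6]. Elementwise product with the kernel and sum: 5.3·-1 + 2.2·0.5 + -2.3·2 + 3.5·1 + 5.5·1 + -1.2·-0.5 + 3.6·0.5 + 1·1 + -1.6·-1.

5.2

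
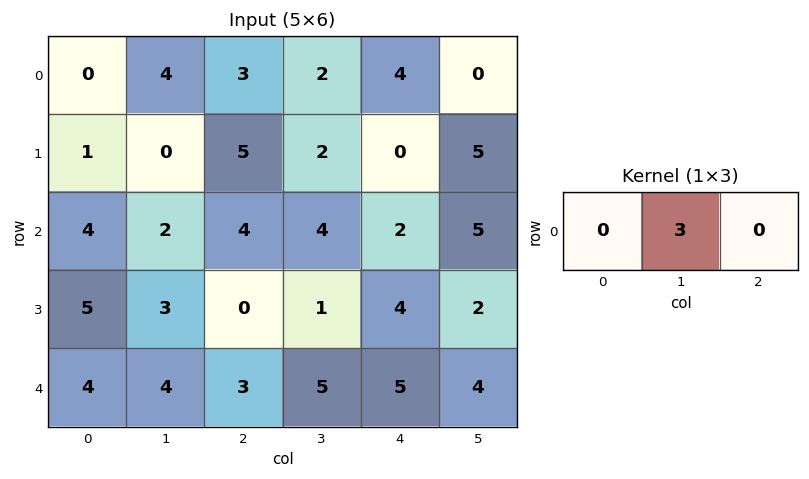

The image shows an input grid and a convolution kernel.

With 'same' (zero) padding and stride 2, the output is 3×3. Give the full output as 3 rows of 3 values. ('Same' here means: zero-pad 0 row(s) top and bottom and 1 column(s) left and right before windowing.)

0 9 12
12 12 6
12 9 15

Output[0,0]: The receptive field on the zero-padded input at this output position is [0 0 4]. Elementwise product with the kernel and sum: 0·3.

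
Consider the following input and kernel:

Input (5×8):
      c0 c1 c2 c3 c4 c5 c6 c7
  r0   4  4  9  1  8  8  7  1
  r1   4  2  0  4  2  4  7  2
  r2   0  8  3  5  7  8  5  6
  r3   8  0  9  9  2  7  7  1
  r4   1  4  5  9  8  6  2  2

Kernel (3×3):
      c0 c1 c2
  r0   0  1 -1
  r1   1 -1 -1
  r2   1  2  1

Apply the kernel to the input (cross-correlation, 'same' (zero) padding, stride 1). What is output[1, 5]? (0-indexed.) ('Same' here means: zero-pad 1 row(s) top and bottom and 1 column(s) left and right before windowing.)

20

The receptive field on the zero-padded input at this output position is [8 8 7 / 2 4 7 / 7 8 5]. Elementwise product with the kernel and sum: 8·1 + 7·-1 + 2·1 + 4·-1 + 7·-1 + 7·1 + 8·2 + 5·1.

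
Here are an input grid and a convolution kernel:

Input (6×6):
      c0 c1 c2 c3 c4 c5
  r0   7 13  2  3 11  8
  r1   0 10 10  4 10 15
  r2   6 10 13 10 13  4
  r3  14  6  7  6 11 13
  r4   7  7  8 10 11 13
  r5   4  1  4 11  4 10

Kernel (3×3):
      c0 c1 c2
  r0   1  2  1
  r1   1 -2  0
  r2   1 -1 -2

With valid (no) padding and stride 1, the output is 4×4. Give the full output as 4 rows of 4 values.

Output[0,0]: The receptive field on the input at this output position is [7 13 2 / 0 10 10 / 6 10 13]. Elementwise product with the kernel and sum: 7·1 + 13·2 + 2·1 + 0·1 + 10·-2 + 6·1 + 10·-1 + 13·-2.

-15 -13 -2 6
10 5 0 -8
25 17 17 -3
21 -8 3 16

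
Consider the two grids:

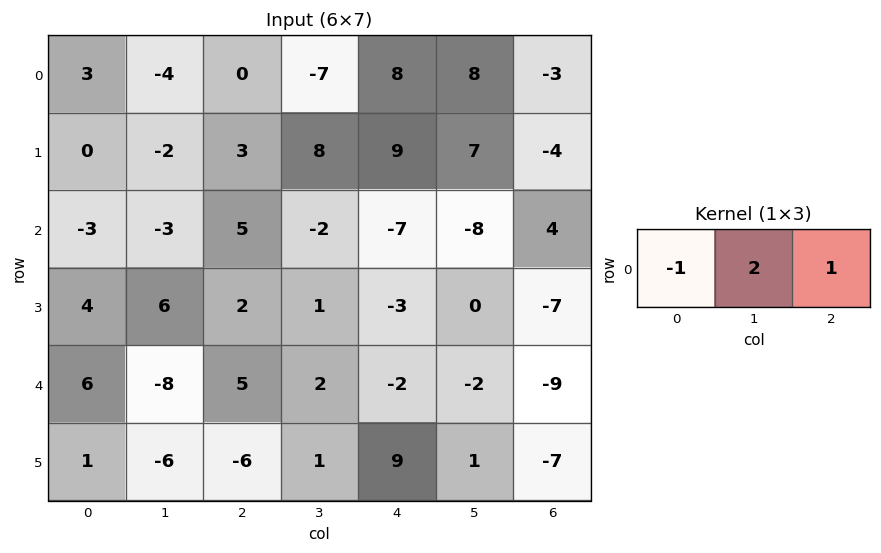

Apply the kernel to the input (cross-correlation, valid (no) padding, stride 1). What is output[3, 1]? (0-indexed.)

-1

The receptive field on the input at this output position is [6 2 1]. Elementwise product with the kernel and sum: 6·-1 + 2·2 + 1·1.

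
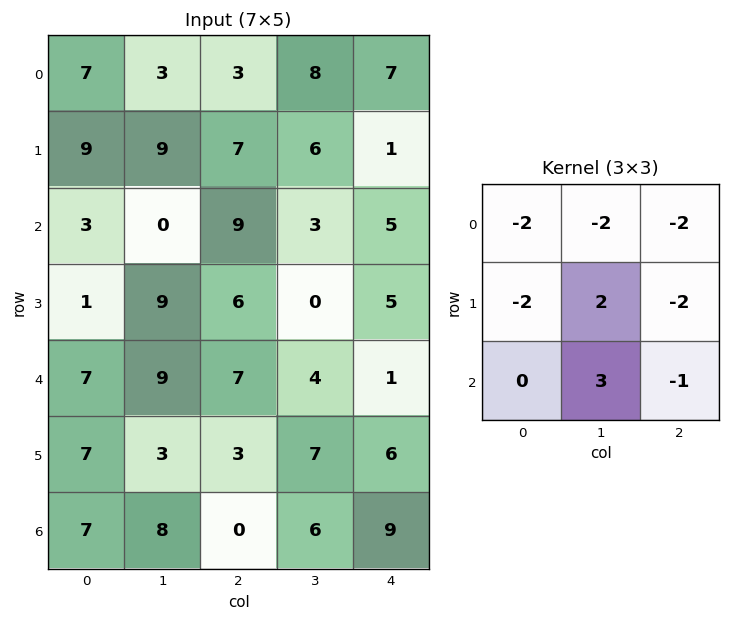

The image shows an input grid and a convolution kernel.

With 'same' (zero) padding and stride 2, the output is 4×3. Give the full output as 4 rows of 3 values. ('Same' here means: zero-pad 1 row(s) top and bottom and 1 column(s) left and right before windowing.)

Output[0,0]: The receptive field on the zero-padded input at this output position is [0 0 0 / 0 7 3 / 0 9 9]. Elementwise product with the kernel and sum: 0·-2 + 0·-2 + 0·-2 + 0·-2 + 7·2 + 3·-2 + 9·3 + 9·-1.

26 -1 1
-36 -14 5
-6 -40 2
-22 -54 -20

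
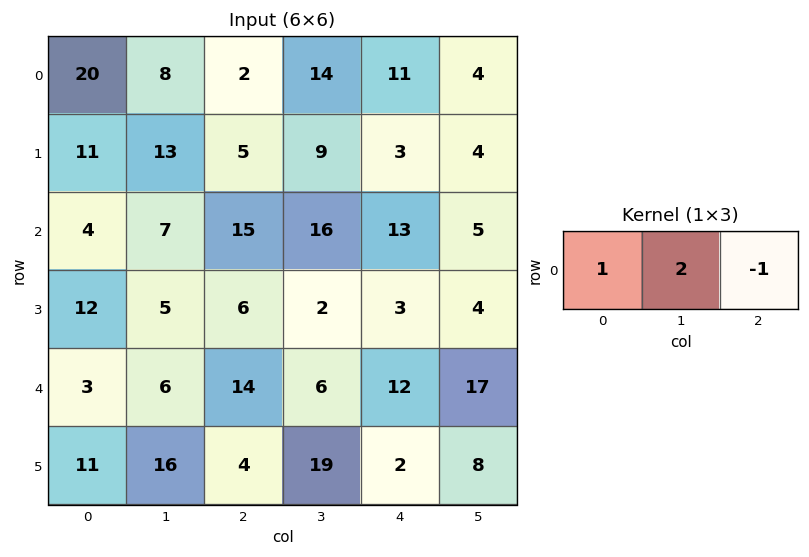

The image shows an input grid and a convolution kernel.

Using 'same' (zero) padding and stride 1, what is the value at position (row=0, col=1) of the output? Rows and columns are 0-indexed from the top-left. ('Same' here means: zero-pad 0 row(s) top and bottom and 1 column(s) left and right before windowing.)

The receptive field on the zero-padded input at this output position is [20 8 2]. Elementwise product with the kernel and sum: 20·1 + 8·2 + 2·-1.

34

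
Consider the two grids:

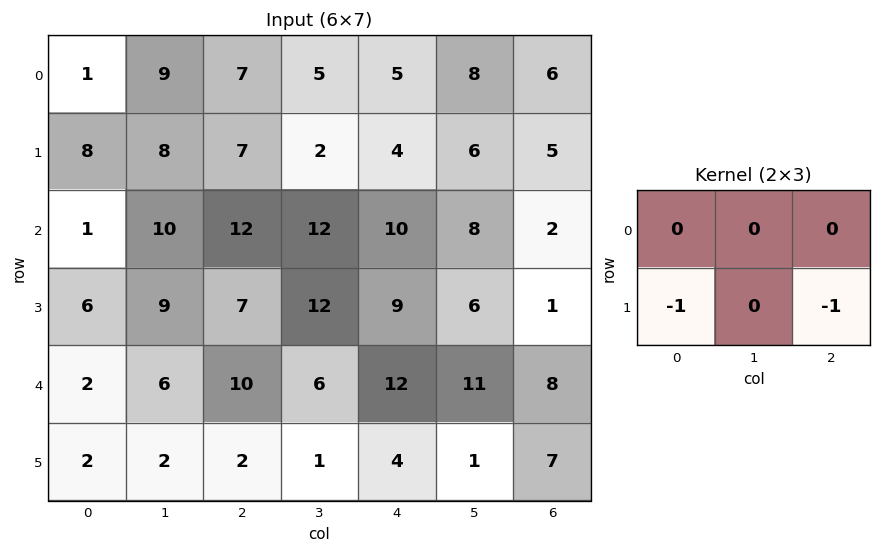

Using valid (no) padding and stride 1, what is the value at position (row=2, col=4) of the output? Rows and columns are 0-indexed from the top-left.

The receptive field on the input at this output position is [10 8 2 / 9 6 1]. Elementwise product with the kernel and sum: 9·-1 + 1·-1.

-10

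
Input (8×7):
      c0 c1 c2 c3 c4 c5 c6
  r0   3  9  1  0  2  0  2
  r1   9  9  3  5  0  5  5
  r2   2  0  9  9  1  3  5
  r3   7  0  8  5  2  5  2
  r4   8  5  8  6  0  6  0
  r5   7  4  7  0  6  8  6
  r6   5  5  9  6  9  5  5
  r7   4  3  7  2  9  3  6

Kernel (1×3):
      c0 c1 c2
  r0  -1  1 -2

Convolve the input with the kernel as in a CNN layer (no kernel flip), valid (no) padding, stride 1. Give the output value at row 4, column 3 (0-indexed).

-18

The receptive field on the input at this output position is [6 0 6]. Elementwise product with the kernel and sum: 6·-1 + 0·1 + 6·-2.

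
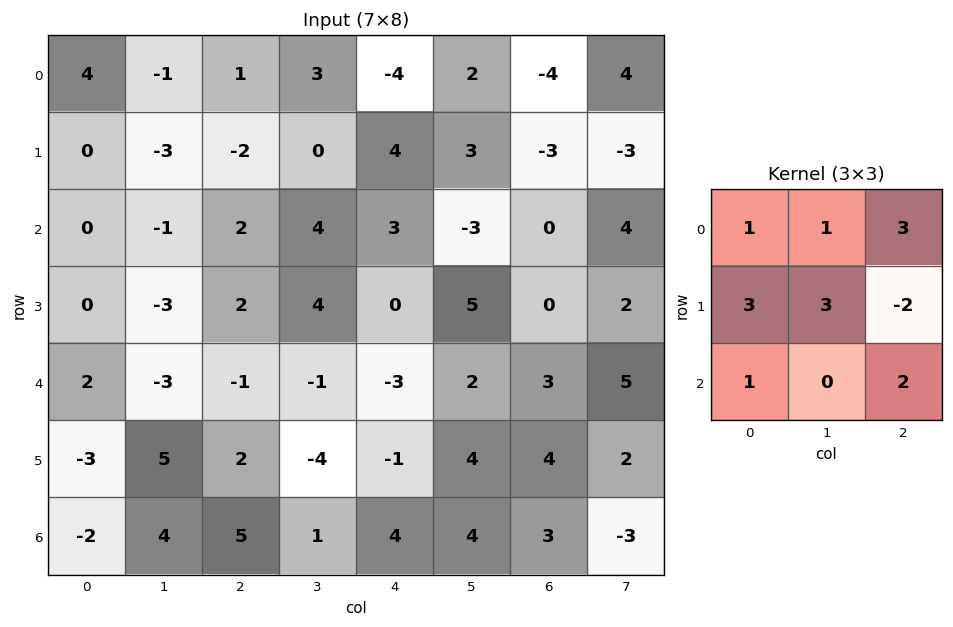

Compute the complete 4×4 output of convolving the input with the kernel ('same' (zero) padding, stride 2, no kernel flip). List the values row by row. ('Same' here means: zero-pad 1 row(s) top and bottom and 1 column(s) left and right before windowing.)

Output[0,0]: The receptive field on the zero-padded input at this output position is [0 0 0 / 0 4 -1 / 0 0 -3]. Elementwise product with the kernel and sum: 0·1 + 0·1 + 0·3 + 0·3 + 4·3 + -1·-2 + 0·1 + -3·2.

8 -9 -1 -17
-13 -5 54 -17
13 -2 7 24
-2 20 14 41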